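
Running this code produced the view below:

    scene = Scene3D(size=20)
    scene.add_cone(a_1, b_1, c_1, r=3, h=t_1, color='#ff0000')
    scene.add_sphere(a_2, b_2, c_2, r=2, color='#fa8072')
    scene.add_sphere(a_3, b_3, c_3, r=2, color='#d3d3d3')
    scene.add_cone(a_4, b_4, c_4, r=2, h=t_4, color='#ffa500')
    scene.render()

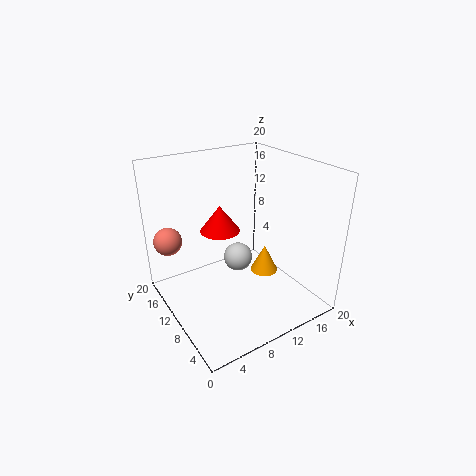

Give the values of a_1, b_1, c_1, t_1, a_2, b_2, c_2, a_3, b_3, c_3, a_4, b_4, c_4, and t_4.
a_1 = 10
b_1 = 15
c_1 = 9
t_1 = 4
a_2 = 2
b_2 = 16
c_2 = 9
a_3 = 10
b_3 = 10
c_3 = 7
a_4 = 14
b_4 = 9
c_4 = 4
t_4 = 4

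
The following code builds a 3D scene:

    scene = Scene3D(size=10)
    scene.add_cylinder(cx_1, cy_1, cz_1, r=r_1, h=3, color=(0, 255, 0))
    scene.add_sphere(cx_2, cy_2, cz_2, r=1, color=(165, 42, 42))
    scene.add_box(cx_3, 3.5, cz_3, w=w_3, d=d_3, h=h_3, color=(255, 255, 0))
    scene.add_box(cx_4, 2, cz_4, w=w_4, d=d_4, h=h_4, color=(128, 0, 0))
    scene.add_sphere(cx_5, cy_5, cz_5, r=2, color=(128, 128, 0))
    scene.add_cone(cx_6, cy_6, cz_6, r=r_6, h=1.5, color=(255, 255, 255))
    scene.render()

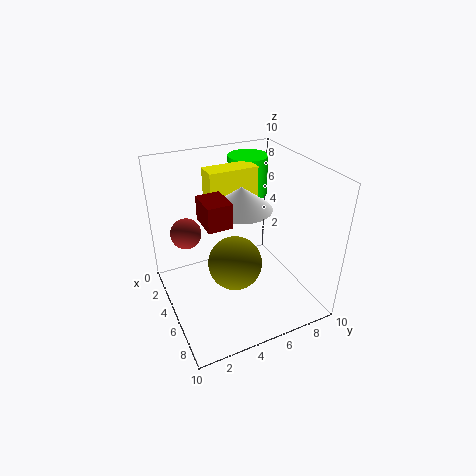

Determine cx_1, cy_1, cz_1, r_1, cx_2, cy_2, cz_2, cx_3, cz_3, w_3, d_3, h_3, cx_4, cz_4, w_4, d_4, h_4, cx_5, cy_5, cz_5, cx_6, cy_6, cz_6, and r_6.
cx_1 = 1.5; cy_1 = 7.5; cz_1 = 6.5; r_1 = 1.5; cx_2 = 4.5; cy_2 = 1.5; cz_2 = 6; cx_3 = 2.5; cz_3 = 6; w_3 = 1.5; d_3 = 3.5; h_3 = 3.5; cx_4 = 5.5; cz_4 = 7.5; w_4 = 2; d_4 = 1.5; h_4 = 1.5; cx_5 = 4.5; cy_5 = 5; cz_5 = 2.5; cx_6 = 5.5; cy_6 = 5; cz_6 = 7.5; r_6 = 2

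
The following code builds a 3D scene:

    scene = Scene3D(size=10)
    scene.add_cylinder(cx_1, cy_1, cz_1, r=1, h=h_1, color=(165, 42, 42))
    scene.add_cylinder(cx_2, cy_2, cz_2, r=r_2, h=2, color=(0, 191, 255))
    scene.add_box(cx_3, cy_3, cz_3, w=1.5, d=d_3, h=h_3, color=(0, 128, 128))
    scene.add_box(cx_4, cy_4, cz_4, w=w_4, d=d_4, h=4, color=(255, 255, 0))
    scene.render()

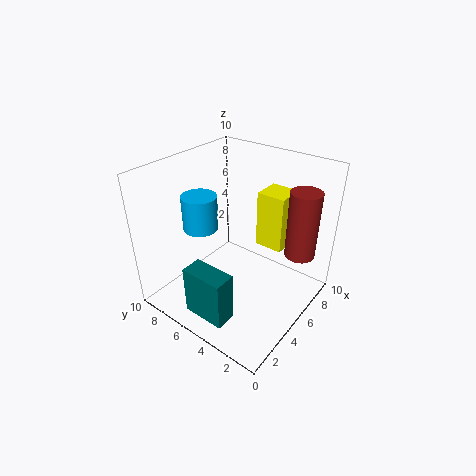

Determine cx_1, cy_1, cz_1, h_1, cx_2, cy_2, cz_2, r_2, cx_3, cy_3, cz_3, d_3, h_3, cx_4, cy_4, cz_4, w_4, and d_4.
cx_1 = 6.5, cy_1 = 1, cz_1 = 4.5, h_1 = 4.5, cx_2 = 1.5, cy_2 = 5, cz_2 = 7.5, r_2 = 1, cx_3 = 1, cy_3 = 3.5, cz_3 = 0.5, d_3 = 3, h_3 = 3.5, cx_4 = 6.5, cy_4 = 2.5, cz_4 = 4, w_4 = 2, d_4 = 2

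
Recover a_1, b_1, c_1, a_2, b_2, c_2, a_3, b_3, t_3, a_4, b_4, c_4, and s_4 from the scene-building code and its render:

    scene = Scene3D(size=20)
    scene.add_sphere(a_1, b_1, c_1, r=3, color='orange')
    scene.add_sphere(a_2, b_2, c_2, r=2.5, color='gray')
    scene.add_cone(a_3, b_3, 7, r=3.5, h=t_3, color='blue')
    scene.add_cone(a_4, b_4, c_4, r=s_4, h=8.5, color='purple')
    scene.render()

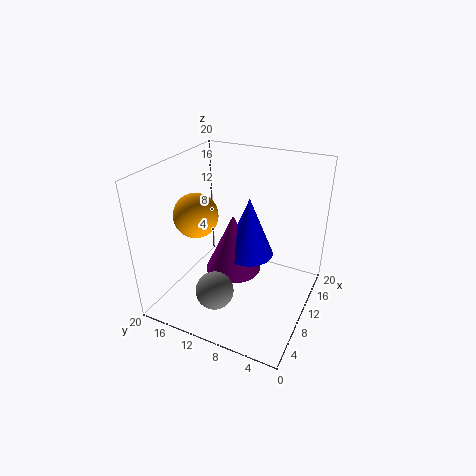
a_1 = 7.5; b_1 = 15; c_1 = 13.5; a_2 = 4; b_2 = 10.5; c_2 = 5; a_3 = 11.5; b_3 = 9; t_3 = 8.5; a_4 = 10.5; b_4 = 11; c_4 = 4.5; s_4 = 4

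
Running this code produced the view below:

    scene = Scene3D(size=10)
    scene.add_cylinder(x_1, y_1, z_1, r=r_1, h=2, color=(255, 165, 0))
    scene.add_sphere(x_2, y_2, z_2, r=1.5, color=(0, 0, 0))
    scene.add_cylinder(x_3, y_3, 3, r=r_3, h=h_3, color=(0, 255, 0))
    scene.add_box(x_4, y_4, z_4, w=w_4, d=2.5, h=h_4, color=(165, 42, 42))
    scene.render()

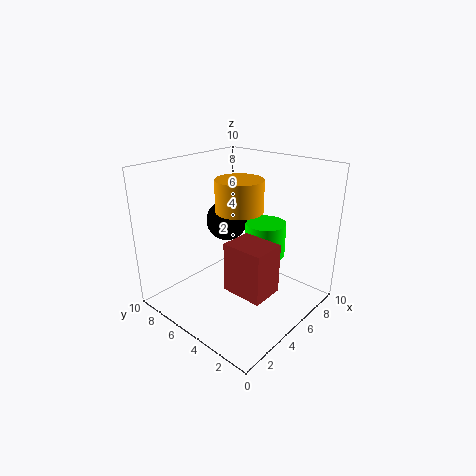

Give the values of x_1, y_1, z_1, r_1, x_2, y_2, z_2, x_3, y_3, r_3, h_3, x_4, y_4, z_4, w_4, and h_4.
x_1 = 4, y_1 = 4, z_1 = 7.5, r_1 = 1.5, x_2 = 6, y_2 = 7, z_2 = 5.5, x_3 = 7.5, y_3 = 4.5, r_3 = 1.5, h_3 = 2.5, x_4 = 1.5, y_4 = 0.5, z_4 = 3.5, w_4 = 2, h_4 = 3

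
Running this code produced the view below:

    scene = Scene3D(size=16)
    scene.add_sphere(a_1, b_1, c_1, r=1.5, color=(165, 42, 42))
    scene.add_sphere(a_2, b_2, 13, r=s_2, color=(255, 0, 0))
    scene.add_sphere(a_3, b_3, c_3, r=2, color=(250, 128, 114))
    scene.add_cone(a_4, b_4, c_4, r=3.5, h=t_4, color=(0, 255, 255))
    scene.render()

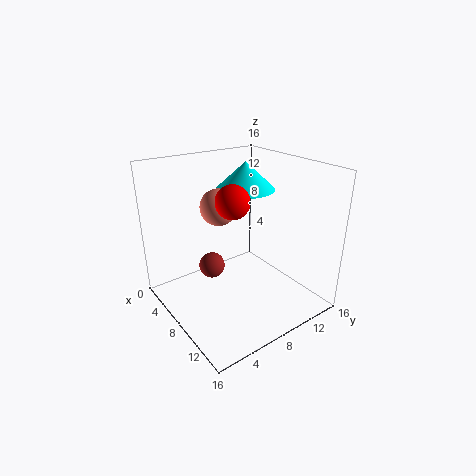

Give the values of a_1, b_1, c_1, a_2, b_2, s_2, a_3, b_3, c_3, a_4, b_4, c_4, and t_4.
a_1 = 5.5, b_1 = 6, c_1 = 4, a_2 = 9.5, b_2 = 6.25, s_2 = 1.75, a_3 = 6.5, b_3 = 6.5, c_3 = 11.5, a_4 = 5, b_4 = 11.25, c_4 = 12.25, t_4 = 3.25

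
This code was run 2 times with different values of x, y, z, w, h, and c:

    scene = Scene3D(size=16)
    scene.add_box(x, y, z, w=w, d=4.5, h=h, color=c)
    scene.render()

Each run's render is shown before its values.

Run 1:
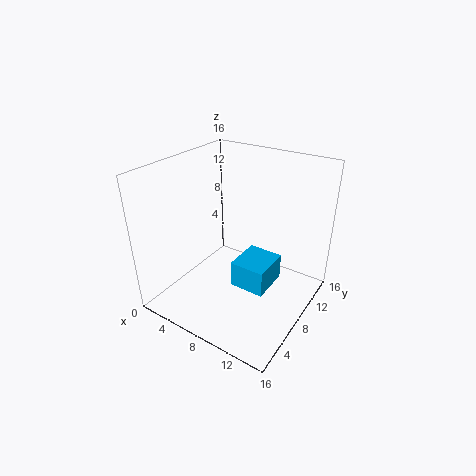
x = 8
y = 6.5
z = 2.5
w = 4
h = 3
c = 'deepskyblue'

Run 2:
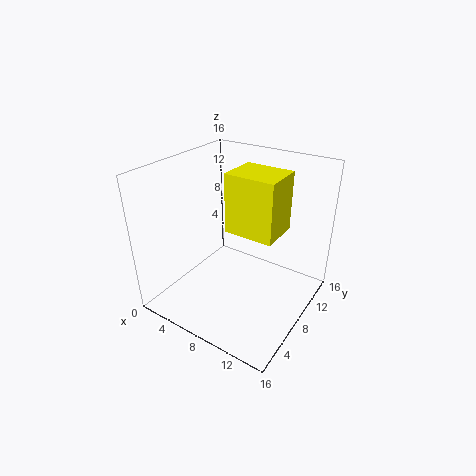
x = 7
y = 7
z = 9
w = 5.5
h = 6.5
c = 'yellow'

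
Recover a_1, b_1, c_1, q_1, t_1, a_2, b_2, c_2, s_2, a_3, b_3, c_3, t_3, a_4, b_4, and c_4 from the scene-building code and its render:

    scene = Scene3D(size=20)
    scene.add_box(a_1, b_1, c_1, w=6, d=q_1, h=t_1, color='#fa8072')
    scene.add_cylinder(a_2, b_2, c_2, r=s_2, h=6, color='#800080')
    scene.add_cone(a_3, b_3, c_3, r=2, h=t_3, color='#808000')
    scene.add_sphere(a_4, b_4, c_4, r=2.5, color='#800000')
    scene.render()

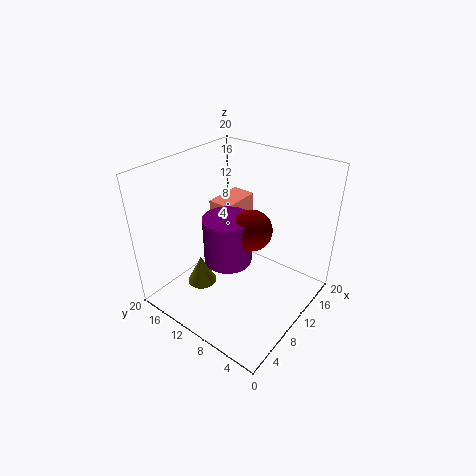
a_1 = 11; b_1 = 12.5; c_1 = 8.5; q_1 = 3.5; t_1 = 5; a_2 = 6; b_2 = 8.5; c_2 = 9.5; s_2 = 3; a_3 = 5.5; b_3 = 13; c_3 = 4; t_3 = 4; a_4 = 7.5; b_4 = 6; c_4 = 14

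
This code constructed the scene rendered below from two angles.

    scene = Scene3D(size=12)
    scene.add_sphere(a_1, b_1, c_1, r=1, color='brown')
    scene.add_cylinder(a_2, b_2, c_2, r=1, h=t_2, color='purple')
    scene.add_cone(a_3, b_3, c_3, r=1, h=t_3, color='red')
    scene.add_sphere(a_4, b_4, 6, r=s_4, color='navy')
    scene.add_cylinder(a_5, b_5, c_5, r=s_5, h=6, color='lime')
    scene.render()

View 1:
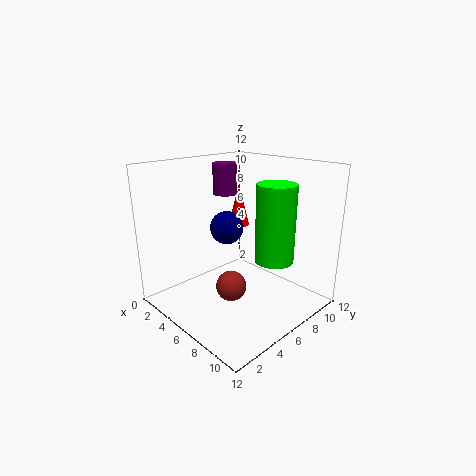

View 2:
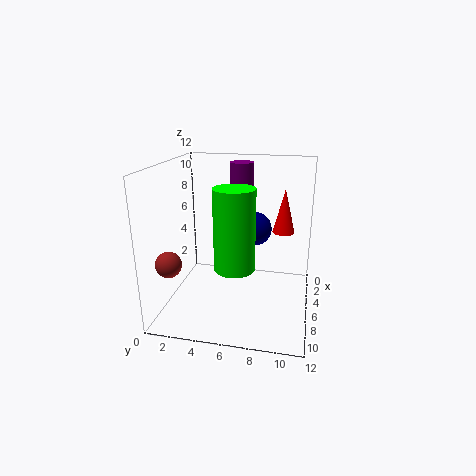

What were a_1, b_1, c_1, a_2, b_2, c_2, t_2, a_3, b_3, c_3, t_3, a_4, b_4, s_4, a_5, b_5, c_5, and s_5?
a_1 = 10, b_1 = 1.5, c_1 = 5, a_2 = 4.5, b_2 = 6, c_2 = 9.5, t_2 = 2.5, a_3 = 2.5, b_3 = 9.5, c_3 = 5.5, t_3 = 4, a_4 = 3.5, b_4 = 7, s_4 = 1.5, a_5 = 9.5, b_5 = 6.5, c_5 = 5, s_5 = 1.5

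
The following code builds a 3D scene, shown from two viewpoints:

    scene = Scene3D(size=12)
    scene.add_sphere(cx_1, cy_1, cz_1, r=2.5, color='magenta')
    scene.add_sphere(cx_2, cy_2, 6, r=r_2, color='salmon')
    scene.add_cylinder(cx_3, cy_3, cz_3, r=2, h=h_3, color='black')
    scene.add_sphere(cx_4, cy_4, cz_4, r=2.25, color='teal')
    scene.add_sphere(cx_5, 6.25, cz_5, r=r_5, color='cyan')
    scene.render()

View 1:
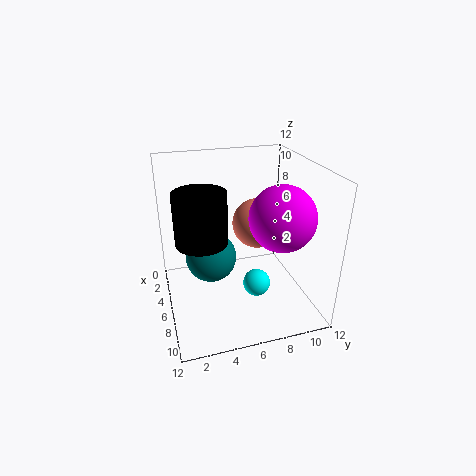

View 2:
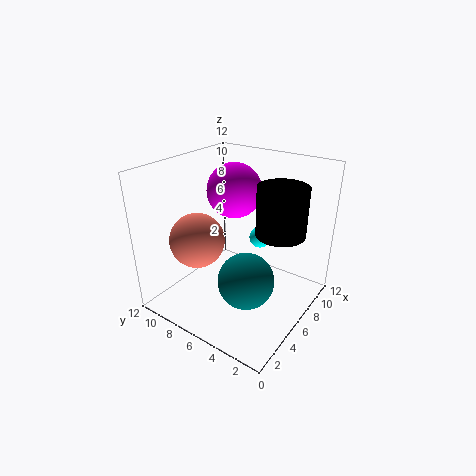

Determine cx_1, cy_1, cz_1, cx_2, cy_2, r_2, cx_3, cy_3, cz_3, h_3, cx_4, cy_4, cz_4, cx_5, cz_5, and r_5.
cx_1 = 9; cy_1 = 8.5; cz_1 = 8.75; cx_2 = 3.75; cy_2 = 8.5; r_2 = 2.25; cx_3 = 7.25; cy_3 = 2.75; cz_3 = 6.75; h_3 = 4; cx_4 = 4.25; cy_4 = 4; cz_4 = 3.5; cx_5 = 10; cz_5 = 4.25; r_5 = 1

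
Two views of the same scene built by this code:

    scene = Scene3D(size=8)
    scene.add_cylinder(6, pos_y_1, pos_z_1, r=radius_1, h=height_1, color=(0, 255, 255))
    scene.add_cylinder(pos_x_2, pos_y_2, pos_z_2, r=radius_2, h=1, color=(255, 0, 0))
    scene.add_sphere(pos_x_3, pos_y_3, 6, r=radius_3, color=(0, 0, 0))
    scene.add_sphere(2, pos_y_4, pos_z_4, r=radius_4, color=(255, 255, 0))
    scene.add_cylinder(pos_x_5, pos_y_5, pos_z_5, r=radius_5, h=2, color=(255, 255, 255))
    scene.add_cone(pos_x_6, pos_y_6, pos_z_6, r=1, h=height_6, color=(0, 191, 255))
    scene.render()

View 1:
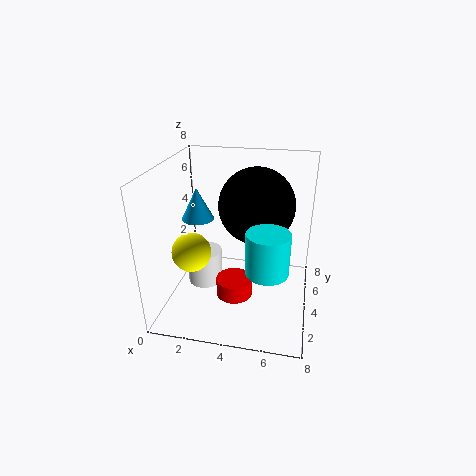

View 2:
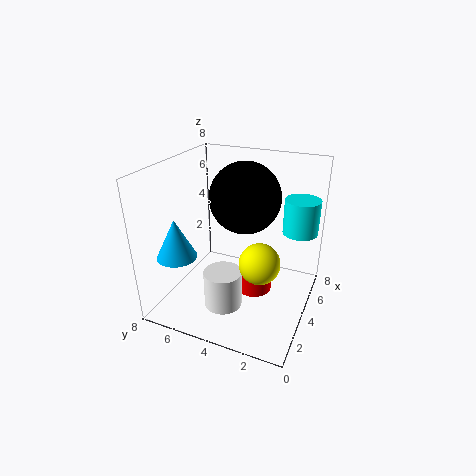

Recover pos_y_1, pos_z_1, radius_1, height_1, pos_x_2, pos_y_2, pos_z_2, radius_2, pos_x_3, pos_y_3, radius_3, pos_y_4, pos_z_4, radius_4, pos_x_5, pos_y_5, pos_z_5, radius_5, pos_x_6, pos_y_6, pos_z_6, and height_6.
pos_y_1 = 1, pos_z_1 = 4, radius_1 = 1, height_1 = 2, pos_x_2 = 4, pos_y_2 = 3, pos_z_2 = 1, radius_2 = 1, pos_x_3 = 5, pos_y_3 = 4, radius_3 = 2, pos_y_4 = 2, pos_z_4 = 4, radius_4 = 1, pos_x_5 = 2, pos_y_5 = 4, pos_z_5 = 1, radius_5 = 1, pos_x_6 = 1, pos_y_6 = 6, pos_z_6 = 4, height_6 = 2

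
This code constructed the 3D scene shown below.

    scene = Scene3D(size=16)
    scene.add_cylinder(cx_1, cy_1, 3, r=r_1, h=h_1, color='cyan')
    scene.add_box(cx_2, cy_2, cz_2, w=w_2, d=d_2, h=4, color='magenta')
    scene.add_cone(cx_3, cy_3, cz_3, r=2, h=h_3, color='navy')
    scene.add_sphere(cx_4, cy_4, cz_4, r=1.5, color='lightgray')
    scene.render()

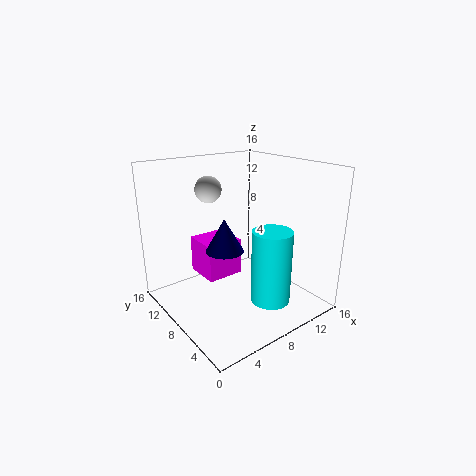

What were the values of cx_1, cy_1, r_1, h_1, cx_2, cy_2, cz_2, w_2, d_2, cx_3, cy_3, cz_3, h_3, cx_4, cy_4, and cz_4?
cx_1 = 8; cy_1 = 2.5; r_1 = 2; h_1 = 7.5; cx_2 = 4; cy_2 = 7.5; cz_2 = 4; w_2 = 4; d_2 = 4; cx_3 = 5.5; cy_3 = 7; cz_3 = 7.5; h_3 = 3.5; cx_4 = 6.5; cy_4 = 11.5; cz_4 = 13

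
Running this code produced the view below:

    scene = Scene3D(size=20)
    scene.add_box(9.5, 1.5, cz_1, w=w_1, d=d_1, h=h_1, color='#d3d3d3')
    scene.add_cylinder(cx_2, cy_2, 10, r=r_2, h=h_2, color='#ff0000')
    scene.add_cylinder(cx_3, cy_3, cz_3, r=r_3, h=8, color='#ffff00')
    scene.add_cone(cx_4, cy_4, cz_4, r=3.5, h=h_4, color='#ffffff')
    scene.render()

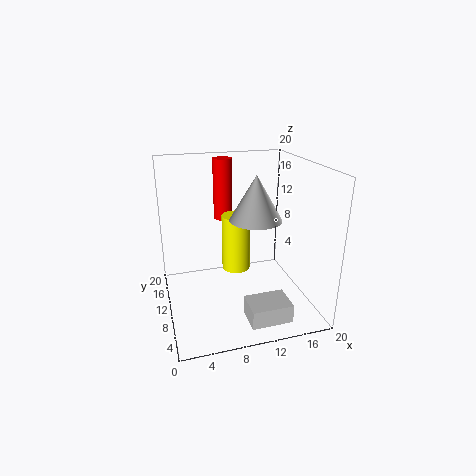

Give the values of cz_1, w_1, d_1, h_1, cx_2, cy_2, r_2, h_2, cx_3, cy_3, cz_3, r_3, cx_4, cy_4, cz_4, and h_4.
cz_1 = 1; w_1 = 5.5; d_1 = 4; h_1 = 2.5; cx_2 = 10; cy_2 = 18.5; r_2 = 1.5; h_2 = 9.5; cx_3 = 10; cy_3 = 11; cz_3 = 5; r_3 = 2; cx_4 = 12; cy_4 = 8.5; cz_4 = 13; h_4 = 6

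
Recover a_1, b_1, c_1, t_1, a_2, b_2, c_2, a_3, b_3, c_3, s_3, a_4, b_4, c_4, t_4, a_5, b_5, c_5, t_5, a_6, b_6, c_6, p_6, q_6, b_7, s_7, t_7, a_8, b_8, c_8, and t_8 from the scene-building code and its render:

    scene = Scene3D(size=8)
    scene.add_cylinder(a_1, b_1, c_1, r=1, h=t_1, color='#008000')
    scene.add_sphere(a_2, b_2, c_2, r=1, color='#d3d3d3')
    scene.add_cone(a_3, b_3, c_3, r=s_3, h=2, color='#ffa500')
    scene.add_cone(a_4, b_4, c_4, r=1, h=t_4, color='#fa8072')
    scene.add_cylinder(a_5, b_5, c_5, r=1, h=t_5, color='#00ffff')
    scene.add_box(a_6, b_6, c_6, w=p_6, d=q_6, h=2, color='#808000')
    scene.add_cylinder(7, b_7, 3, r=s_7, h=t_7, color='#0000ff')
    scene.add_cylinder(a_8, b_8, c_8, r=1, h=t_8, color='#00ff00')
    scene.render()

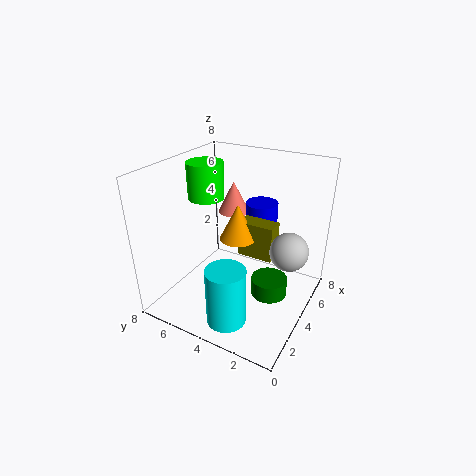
a_1 = 4
b_1 = 2
c_1 = 1
t_1 = 1
a_2 = 4
b_2 = 1
c_2 = 4
a_3 = 4
b_3 = 4
c_3 = 4
s_3 = 1
a_4 = 7
b_4 = 6
c_4 = 4
t_4 = 2
a_5 = 1
b_5 = 3
c_5 = 1
t_5 = 3
a_6 = 4
b_6 = 2
c_6 = 3
p_6 = 1
q_6 = 2
b_7 = 4
s_7 = 1
t_7 = 2
a_8 = 4
b_8 = 6
c_8 = 6
t_8 = 2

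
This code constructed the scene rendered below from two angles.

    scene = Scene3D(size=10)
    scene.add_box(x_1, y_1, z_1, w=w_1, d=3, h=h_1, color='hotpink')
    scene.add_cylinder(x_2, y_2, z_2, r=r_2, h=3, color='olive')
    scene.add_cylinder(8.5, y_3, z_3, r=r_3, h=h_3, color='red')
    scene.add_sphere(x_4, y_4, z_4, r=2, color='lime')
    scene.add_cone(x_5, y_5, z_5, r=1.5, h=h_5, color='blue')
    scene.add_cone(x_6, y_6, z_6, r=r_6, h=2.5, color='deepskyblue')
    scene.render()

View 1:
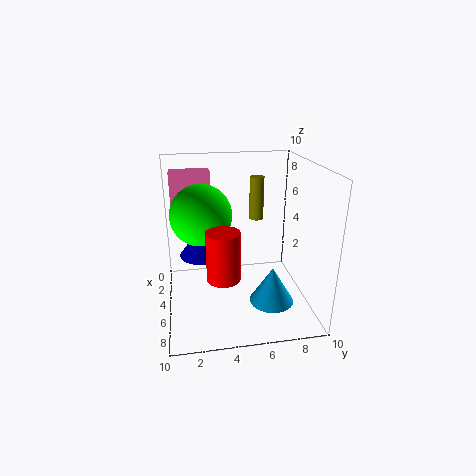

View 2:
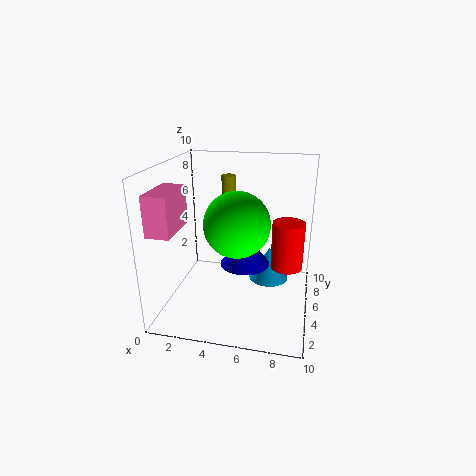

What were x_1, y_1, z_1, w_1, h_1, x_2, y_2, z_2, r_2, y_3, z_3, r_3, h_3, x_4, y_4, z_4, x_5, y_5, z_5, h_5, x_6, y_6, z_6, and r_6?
x_1 = 0.5; y_1 = 0.5; z_1 = 6.5; w_1 = 1.5; h_1 = 2.5; x_2 = 4; y_2 = 6.5; z_2 = 6; r_2 = 0.5; y_3 = 3.5; z_3 = 4; r_3 = 1; h_3 = 3; x_4 = 5.5; y_4 = 2.5; z_4 = 7; x_5 = 6; y_5 = 2.5; z_5 = 4.5; h_5 = 2; x_6 = 7; y_6 = 7; z_6 = 1; r_6 = 1.5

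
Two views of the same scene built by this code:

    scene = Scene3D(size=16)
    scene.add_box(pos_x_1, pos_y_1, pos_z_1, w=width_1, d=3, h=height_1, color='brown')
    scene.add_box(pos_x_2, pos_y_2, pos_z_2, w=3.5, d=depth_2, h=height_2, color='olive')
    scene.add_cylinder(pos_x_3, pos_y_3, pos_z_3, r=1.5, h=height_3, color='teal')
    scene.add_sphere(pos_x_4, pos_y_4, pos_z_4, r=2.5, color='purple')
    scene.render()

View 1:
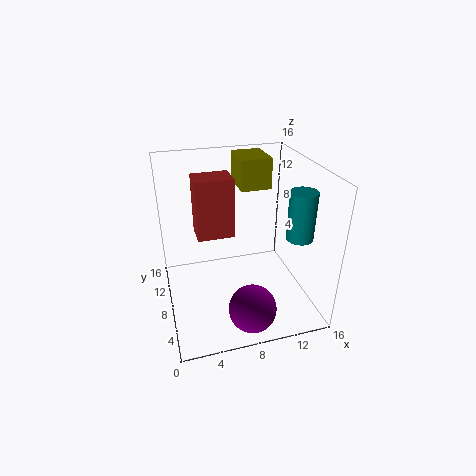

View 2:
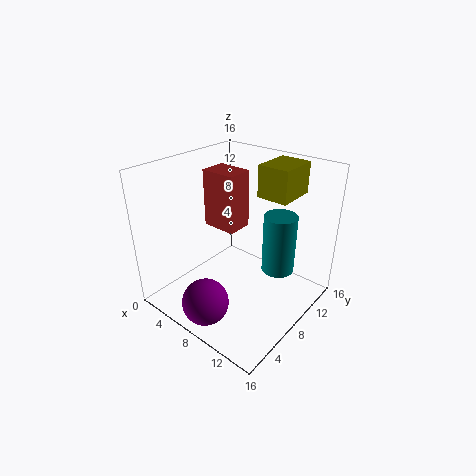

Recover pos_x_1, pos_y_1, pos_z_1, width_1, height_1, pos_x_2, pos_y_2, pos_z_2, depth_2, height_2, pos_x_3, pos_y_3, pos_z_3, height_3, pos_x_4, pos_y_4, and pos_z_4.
pos_x_1 = 3.5, pos_y_1 = 7.5, pos_z_1 = 8.5, width_1 = 4, height_1 = 6.5, pos_x_2 = 9, pos_y_2 = 10, pos_z_2 = 12.5, depth_2 = 4.5, height_2 = 3.5, pos_x_3 = 14.5, pos_y_3 = 6, pos_z_3 = 8, height_3 = 5.5, pos_x_4 = 8, pos_y_4 = 2.5, pos_z_4 = 2.5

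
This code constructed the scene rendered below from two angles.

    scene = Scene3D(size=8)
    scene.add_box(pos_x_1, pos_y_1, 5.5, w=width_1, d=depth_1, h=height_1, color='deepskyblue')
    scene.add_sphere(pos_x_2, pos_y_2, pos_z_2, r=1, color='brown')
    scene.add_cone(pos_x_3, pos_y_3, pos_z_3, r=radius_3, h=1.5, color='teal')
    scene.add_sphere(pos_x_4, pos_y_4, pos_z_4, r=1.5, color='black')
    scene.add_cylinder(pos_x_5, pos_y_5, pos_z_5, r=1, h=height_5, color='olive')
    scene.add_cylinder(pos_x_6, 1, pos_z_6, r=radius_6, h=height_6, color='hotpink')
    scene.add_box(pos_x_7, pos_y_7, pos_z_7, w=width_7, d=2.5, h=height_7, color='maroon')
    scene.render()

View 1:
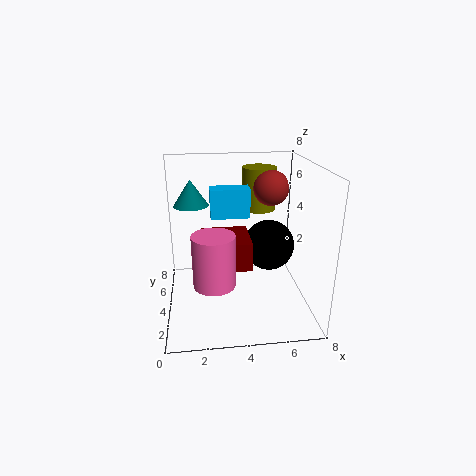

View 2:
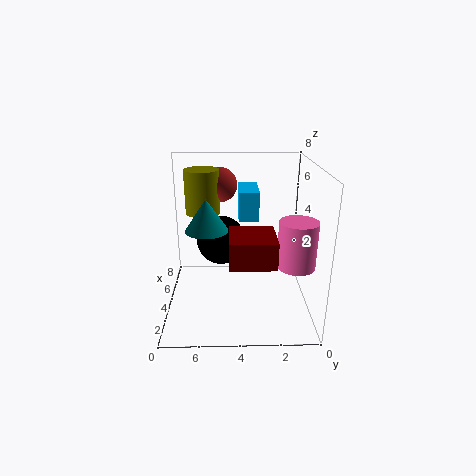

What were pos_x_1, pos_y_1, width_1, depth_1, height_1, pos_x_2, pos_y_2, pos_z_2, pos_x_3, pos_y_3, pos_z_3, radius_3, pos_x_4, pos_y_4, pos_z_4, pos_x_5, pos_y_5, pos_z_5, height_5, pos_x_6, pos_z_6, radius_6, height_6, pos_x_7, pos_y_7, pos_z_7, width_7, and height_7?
pos_x_1 = 2.5; pos_y_1 = 3; width_1 = 2; depth_1 = 1; height_1 = 1.5; pos_x_2 = 6; pos_y_2 = 5; pos_z_2 = 6.5; pos_x_3 = 1.5; pos_y_3 = 5.5; pos_z_3 = 5.5; radius_3 = 1; pos_x_4 = 6; pos_y_4 = 5; pos_z_4 = 3; pos_x_5 = 5.5; pos_y_5 = 6; pos_z_5 = 5; height_5 = 2.5; pos_x_6 = 2.5; pos_z_6 = 3; radius_6 = 1; height_6 = 2.5; pos_x_7 = 2; pos_y_7 = 2; pos_z_7 = 3; width_7 = 2.5; height_7 = 1.5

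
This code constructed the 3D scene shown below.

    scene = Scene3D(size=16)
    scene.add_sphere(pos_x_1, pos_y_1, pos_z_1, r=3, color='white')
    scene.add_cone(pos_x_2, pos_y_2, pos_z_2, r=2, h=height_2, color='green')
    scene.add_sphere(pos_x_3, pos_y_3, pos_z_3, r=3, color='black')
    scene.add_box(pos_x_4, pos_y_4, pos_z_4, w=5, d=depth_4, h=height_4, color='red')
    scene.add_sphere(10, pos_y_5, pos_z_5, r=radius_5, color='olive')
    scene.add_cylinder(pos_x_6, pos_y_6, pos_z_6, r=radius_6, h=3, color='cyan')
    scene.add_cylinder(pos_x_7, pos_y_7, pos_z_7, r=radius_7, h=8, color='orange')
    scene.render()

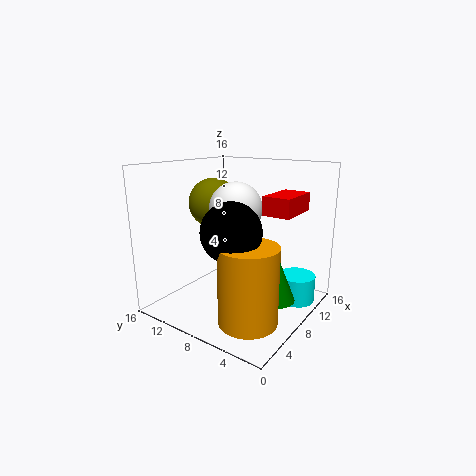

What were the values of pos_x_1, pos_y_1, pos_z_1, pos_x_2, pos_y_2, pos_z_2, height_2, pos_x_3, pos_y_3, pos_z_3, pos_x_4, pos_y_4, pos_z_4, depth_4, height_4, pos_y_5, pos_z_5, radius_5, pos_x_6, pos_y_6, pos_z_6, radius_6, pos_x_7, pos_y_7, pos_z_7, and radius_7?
pos_x_1 = 9, pos_y_1 = 9, pos_z_1 = 11, pos_x_2 = 8, pos_y_2 = 3, pos_z_2 = 2, height_2 = 5, pos_x_3 = 4, pos_y_3 = 6, pos_z_3 = 10, pos_x_4 = 8, pos_y_4 = 2, pos_z_4 = 11, depth_4 = 3, height_4 = 2, pos_y_5 = 13, pos_z_5 = 11, radius_5 = 3, pos_x_6 = 11, pos_y_6 = 2, pos_z_6 = 1, radius_6 = 2, pos_x_7 = 4, pos_y_7 = 4, pos_z_7 = 1, radius_7 = 3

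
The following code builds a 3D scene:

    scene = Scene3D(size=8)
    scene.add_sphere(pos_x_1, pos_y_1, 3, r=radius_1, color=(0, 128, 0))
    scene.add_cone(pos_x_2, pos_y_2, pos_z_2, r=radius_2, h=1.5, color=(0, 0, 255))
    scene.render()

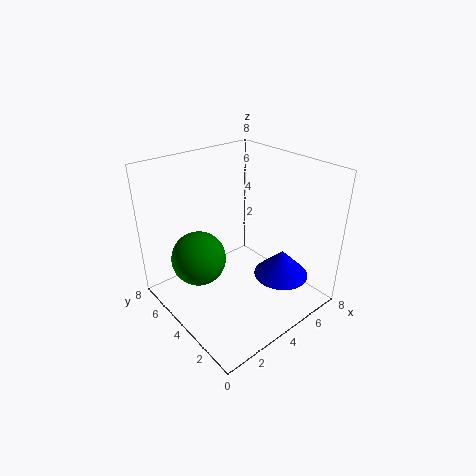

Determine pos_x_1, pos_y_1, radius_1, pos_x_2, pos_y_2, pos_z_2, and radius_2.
pos_x_1 = 2
pos_y_1 = 5
radius_1 = 1.5
pos_x_2 = 5.5
pos_y_2 = 2
pos_z_2 = 2
radius_2 = 1.5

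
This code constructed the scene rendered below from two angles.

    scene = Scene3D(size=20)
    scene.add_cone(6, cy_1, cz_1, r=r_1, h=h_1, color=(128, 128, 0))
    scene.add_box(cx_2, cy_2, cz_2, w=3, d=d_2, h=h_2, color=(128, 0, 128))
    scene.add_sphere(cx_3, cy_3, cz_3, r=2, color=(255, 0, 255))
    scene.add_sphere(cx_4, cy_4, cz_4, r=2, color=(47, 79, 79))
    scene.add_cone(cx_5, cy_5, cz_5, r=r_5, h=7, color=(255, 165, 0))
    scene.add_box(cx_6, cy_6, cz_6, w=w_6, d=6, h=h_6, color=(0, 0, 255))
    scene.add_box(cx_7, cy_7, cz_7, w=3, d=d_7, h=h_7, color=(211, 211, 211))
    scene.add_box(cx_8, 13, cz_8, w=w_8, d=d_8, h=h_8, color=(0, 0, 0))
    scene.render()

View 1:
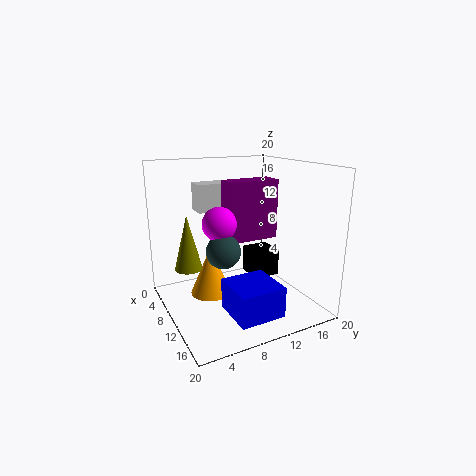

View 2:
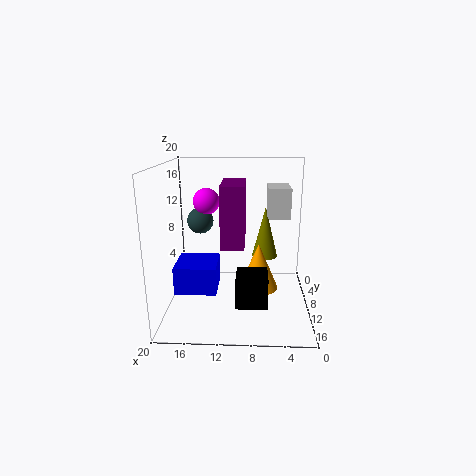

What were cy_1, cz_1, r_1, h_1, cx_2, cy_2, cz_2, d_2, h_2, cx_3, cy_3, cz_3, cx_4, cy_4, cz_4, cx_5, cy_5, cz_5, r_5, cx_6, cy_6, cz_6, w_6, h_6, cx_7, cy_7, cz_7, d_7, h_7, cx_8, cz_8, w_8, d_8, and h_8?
cy_1 = 4, cz_1 = 5, r_1 = 2, h_1 = 8, cx_2 = 9, cy_2 = 8, cz_2 = 10, d_2 = 7, h_2 = 8, cx_3 = 15, cy_3 = 5, cz_3 = 14, cx_4 = 16, cy_4 = 5, cz_4 = 11, cx_5 = 7, cy_5 = 7, cz_5 = 1, r_5 = 3, cx_6 = 13, cy_6 = 6, cz_6 = 2, w_6 = 6, h_6 = 4, cx_7 = 3, cy_7 = 6, cz_7 = 13, d_7 = 5, h_7 = 4, cx_8 = 6, cz_8 = 3, w_8 = 4, d_8 = 4, h_8 = 4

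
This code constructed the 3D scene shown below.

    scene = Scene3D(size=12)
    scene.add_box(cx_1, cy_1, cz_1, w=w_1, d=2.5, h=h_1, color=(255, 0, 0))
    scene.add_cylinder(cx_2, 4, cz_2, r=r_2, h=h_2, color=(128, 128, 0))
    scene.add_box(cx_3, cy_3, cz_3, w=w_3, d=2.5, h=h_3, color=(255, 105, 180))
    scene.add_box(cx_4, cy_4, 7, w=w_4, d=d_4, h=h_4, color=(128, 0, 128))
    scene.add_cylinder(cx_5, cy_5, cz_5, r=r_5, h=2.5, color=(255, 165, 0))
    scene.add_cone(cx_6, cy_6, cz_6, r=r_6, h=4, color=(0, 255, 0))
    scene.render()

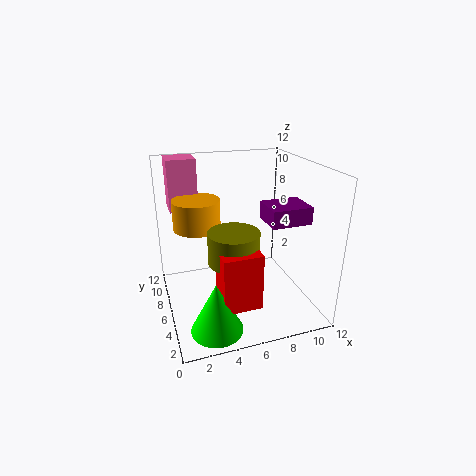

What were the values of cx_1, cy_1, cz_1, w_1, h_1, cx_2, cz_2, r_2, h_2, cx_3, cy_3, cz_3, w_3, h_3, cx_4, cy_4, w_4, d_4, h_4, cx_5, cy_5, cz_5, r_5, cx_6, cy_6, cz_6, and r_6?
cx_1 = 3.5, cy_1 = 1.5, cz_1 = 2, w_1 = 3, h_1 = 4.5, cx_2 = 5, cz_2 = 5, r_2 = 2, h_2 = 2.5, cx_3 = 1, cy_3 = 9.5, cz_3 = 7.5, w_3 = 2.5, h_3 = 4.5, cx_4 = 8.5, cy_4 = 4.5, w_4 = 3.5, d_4 = 3, h_4 = 1.5, cx_5 = 3, cy_5 = 8, cz_5 = 6.5, r_5 = 2, cx_6 = 3, cy_6 = 2, cz_6 = 0.5, r_6 = 2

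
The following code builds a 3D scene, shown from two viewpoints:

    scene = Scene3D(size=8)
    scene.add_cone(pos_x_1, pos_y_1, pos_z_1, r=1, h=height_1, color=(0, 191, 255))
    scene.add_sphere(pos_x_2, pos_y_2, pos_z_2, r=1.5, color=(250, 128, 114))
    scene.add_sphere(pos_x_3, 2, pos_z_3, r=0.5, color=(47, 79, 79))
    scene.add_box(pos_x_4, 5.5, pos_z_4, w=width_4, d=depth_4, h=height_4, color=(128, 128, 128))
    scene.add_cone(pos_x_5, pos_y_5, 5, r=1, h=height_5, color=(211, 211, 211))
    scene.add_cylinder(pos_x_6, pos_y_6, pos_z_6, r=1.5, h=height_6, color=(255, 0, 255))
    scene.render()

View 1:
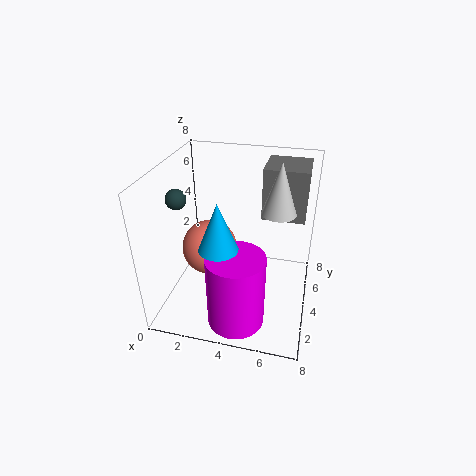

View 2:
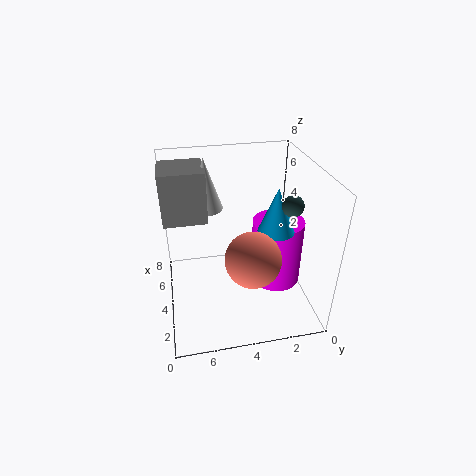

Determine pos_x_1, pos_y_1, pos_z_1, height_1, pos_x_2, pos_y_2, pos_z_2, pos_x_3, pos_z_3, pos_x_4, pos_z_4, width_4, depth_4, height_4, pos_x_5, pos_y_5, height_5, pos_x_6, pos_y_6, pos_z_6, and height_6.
pos_x_1 = 3.5, pos_y_1 = 2, pos_z_1 = 4.5, height_1 = 2.5, pos_x_2 = 2.5, pos_y_2 = 3.5, pos_z_2 = 3.5, pos_x_3 = 1.5, pos_z_3 = 7, pos_x_4 = 5, pos_z_4 = 4.5, width_4 = 2.5, depth_4 = 2.5, height_4 = 3, pos_x_5 = 6, pos_y_5 = 5.5, height_5 = 3, pos_x_6 = 4.5, pos_y_6 = 1.5, pos_z_6 = 0.5, height_6 = 4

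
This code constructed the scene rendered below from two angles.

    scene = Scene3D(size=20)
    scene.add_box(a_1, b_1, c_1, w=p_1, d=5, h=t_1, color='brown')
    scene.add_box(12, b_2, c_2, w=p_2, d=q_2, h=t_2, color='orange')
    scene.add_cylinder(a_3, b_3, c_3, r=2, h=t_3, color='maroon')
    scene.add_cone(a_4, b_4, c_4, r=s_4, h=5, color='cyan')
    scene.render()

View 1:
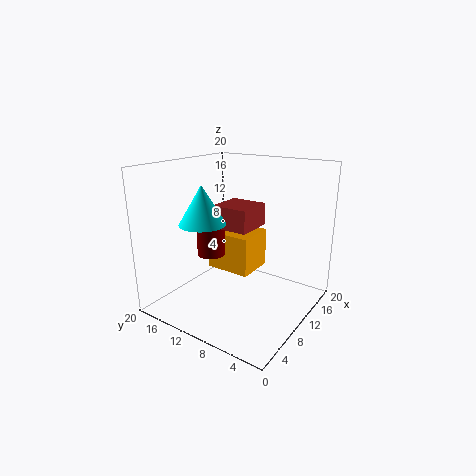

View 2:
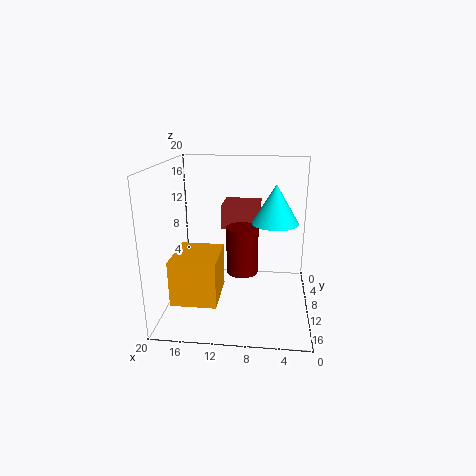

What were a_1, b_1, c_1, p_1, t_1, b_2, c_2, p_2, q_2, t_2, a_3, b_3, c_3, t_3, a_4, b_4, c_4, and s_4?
a_1 = 7, b_1 = 7, c_1 = 12, p_1 = 5, t_1 = 3, b_2 = 10, c_2 = 3, p_2 = 6, q_2 = 7, t_2 = 6, a_3 = 9, b_3 = 14, c_3 = 7, t_3 = 6, a_4 = 5, b_4 = 12, c_4 = 13, s_4 = 3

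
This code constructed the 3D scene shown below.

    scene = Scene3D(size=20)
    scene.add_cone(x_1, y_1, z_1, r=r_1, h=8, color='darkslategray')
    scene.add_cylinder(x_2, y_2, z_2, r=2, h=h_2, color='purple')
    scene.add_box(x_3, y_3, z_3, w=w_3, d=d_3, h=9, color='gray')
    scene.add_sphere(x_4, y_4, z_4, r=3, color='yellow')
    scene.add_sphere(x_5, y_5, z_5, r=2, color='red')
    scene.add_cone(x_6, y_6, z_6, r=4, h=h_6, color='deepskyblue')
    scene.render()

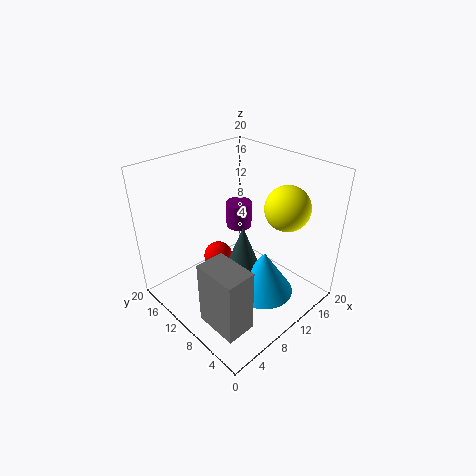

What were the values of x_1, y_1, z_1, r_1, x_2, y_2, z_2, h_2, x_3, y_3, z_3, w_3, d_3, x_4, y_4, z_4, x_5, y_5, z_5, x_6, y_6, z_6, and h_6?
x_1 = 9, y_1 = 8, z_1 = 5, r_1 = 3, x_2 = 15, y_2 = 15, z_2 = 8, h_2 = 4, x_3 = 2, y_3 = 3, z_3 = 1, w_3 = 4, d_3 = 6, x_4 = 14, y_4 = 5, z_4 = 15, x_5 = 8, y_5 = 12, z_5 = 7, x_6 = 10, y_6 = 5, z_6 = 4, h_6 = 6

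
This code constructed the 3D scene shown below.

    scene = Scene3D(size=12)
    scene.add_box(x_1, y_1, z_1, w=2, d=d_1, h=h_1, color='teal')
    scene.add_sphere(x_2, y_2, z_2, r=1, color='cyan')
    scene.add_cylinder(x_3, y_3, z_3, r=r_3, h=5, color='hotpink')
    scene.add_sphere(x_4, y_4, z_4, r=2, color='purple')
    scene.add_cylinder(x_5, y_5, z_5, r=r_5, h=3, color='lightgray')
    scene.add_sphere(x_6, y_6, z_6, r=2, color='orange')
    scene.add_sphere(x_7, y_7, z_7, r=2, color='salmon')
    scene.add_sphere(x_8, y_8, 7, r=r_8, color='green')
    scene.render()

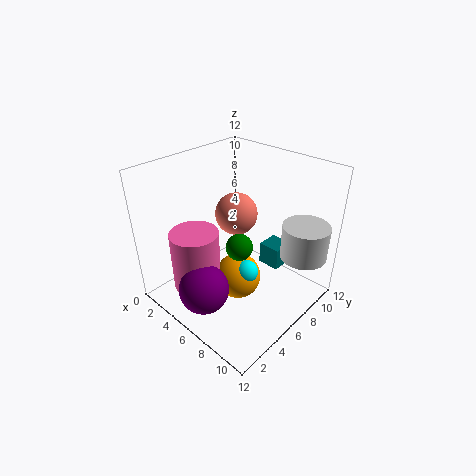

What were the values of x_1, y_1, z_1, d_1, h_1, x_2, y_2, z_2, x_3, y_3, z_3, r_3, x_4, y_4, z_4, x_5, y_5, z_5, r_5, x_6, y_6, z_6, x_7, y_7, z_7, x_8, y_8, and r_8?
x_1 = 6
y_1 = 9
z_1 = 2
d_1 = 2
h_1 = 2
x_2 = 7
y_2 = 6
z_2 = 3
x_3 = 4
y_3 = 3
z_3 = 2
r_3 = 2
x_4 = 6
y_4 = 2
z_4 = 3
x_5 = 10
y_5 = 10
z_5 = 4
r_5 = 2
x_6 = 6
y_6 = 6
z_6 = 2
x_7 = 3
y_7 = 9
z_7 = 6
x_8 = 8
y_8 = 4
r_8 = 1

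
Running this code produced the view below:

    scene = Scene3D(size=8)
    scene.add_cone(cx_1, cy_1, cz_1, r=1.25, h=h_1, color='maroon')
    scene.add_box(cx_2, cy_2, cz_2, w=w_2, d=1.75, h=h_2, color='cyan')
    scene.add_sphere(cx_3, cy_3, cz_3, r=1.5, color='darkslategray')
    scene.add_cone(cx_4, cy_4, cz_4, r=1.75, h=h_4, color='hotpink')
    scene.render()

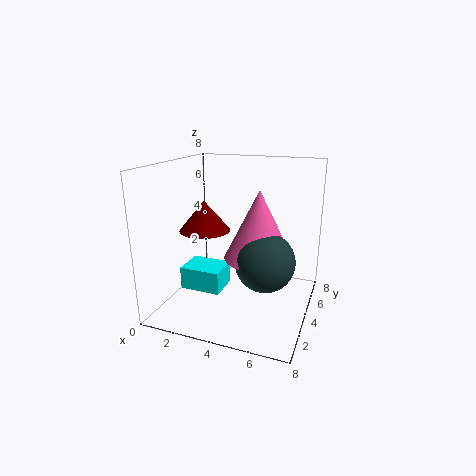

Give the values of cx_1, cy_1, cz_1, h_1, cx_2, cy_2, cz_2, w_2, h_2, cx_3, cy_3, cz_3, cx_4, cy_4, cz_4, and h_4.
cx_1 = 3
cy_1 = 2
cz_1 = 5
h_1 = 1.5
cx_2 = 1.25
cy_2 = 2.25
cz_2 = 1.25
w_2 = 2.25
h_2 = 1.25
cx_3 = 6
cy_3 = 2.5
cz_3 = 3.5
cx_4 = 5.5
cy_4 = 3
cz_4 = 3.5
h_4 = 3.5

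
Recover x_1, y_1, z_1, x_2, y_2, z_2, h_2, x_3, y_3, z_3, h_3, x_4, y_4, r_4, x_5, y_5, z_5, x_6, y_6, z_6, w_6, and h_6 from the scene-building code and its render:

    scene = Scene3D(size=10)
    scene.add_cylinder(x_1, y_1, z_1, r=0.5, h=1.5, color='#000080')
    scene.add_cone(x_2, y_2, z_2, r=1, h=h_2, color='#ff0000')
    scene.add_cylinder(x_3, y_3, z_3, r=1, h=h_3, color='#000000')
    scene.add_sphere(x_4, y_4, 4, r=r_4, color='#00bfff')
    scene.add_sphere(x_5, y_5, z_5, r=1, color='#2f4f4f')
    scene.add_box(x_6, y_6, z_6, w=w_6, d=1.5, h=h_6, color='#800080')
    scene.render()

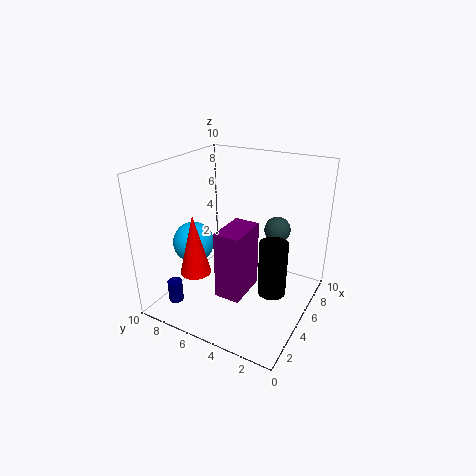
x_1 = 1.5
y_1 = 8
z_1 = 1
x_2 = 2
y_2 = 6.5
z_2 = 3.5
h_2 = 4
x_3 = 5.5
y_3 = 2.5
z_3 = 1
h_3 = 4
x_4 = 4.5
y_4 = 8.5
r_4 = 1.5
x_5 = 8.5
y_5 = 3.5
z_5 = 4.5
x_6 = 0.5
y_6 = 2.5
z_6 = 3.5
w_6 = 2.5
h_6 = 4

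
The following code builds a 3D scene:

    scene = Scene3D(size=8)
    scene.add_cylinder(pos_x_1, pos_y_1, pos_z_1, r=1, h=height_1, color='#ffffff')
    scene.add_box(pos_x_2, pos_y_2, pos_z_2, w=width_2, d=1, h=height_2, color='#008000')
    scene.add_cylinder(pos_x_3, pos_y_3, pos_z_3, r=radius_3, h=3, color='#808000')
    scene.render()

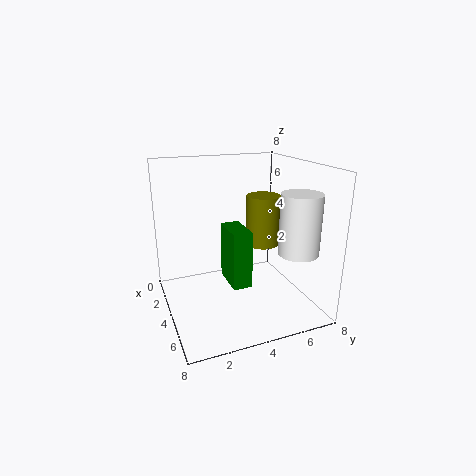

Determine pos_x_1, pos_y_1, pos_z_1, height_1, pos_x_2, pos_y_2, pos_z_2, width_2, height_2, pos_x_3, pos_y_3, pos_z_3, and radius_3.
pos_x_1 = 7, pos_y_1 = 6, pos_z_1 = 4, height_1 = 3, pos_x_2 = 4, pos_y_2 = 3, pos_z_2 = 2, width_2 = 2, height_2 = 3, pos_x_3 = 3, pos_y_3 = 6, pos_z_3 = 3, radius_3 = 1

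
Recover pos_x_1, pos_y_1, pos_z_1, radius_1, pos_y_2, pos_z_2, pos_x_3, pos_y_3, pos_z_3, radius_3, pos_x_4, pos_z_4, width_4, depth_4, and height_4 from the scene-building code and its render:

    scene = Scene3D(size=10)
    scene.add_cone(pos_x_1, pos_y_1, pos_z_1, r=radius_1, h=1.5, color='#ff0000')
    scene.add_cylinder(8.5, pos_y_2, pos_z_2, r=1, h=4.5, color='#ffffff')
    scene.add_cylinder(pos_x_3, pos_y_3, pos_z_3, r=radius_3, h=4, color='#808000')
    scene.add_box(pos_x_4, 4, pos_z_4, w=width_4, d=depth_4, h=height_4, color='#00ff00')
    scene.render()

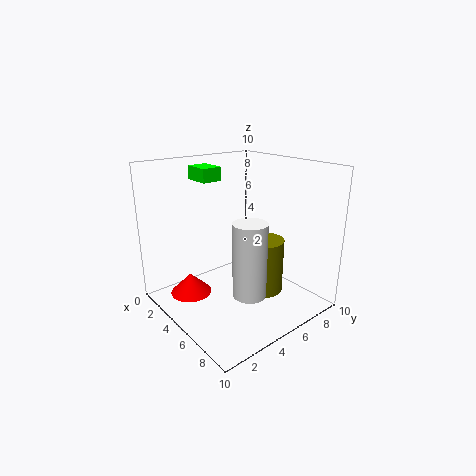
pos_x_1 = 2.5; pos_y_1 = 2.5; pos_z_1 = 0.5; radius_1 = 1.5; pos_y_2 = 3; pos_z_2 = 3; pos_x_3 = 5.5; pos_y_3 = 7; pos_z_3 = 0.5; radius_3 = 1.5; pos_x_4 = 0.5; pos_z_4 = 8.5; width_4 = 2; depth_4 = 1.5; height_4 = 1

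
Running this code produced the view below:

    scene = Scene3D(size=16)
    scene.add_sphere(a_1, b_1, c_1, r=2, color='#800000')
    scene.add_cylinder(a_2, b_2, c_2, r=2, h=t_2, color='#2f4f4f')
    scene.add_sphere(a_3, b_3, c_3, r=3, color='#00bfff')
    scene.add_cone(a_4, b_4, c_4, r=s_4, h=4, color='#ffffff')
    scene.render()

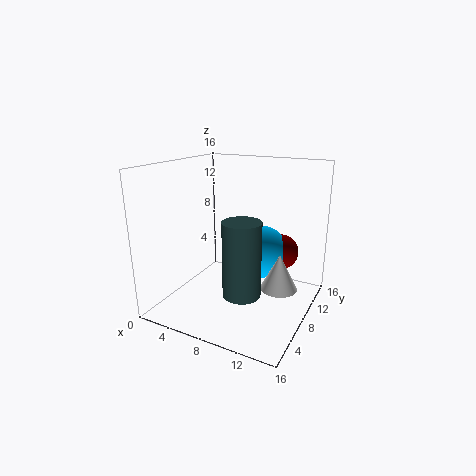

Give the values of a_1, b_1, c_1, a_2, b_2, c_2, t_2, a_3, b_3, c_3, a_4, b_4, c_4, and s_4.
a_1 = 12, b_1 = 11, c_1 = 6, a_2 = 10, b_2 = 5, c_2 = 3, t_2 = 8, a_3 = 10, b_3 = 10, c_3 = 6, a_4 = 13, b_4 = 8, c_4 = 3, s_4 = 2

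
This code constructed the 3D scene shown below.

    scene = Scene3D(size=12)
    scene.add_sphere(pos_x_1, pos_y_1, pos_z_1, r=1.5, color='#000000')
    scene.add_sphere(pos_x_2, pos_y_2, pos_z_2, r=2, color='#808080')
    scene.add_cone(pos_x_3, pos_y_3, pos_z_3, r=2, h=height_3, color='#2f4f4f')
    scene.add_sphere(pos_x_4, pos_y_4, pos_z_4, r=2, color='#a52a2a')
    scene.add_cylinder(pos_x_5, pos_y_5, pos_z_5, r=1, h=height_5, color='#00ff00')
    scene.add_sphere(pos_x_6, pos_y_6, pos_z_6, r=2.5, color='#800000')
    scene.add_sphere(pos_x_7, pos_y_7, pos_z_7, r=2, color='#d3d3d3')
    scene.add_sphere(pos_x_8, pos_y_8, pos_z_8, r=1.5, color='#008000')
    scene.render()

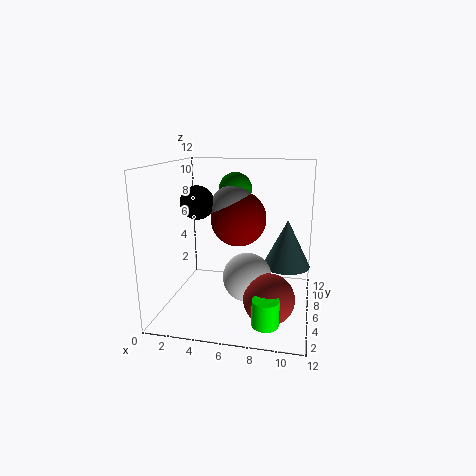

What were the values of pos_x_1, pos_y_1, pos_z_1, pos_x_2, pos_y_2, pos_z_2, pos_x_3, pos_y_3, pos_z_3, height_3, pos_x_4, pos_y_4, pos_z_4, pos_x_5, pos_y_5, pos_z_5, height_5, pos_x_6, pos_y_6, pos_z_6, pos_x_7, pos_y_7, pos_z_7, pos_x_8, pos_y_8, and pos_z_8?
pos_x_1 = 2
pos_y_1 = 7.5
pos_z_1 = 8.5
pos_x_2 = 5
pos_y_2 = 8.5
pos_z_2 = 8
pos_x_3 = 10
pos_y_3 = 7
pos_z_3 = 3.5
height_3 = 4
pos_x_4 = 9
pos_y_4 = 3.5
pos_z_4 = 2
pos_x_5 = 9
pos_y_5 = 1.5
pos_z_5 = 1
height_5 = 2
pos_x_6 = 5.5
pos_y_6 = 8.5
pos_z_6 = 7
pos_x_7 = 7
pos_y_7 = 5
pos_z_7 = 3
pos_x_8 = 5
pos_y_8 = 9.5
pos_z_8 = 9.5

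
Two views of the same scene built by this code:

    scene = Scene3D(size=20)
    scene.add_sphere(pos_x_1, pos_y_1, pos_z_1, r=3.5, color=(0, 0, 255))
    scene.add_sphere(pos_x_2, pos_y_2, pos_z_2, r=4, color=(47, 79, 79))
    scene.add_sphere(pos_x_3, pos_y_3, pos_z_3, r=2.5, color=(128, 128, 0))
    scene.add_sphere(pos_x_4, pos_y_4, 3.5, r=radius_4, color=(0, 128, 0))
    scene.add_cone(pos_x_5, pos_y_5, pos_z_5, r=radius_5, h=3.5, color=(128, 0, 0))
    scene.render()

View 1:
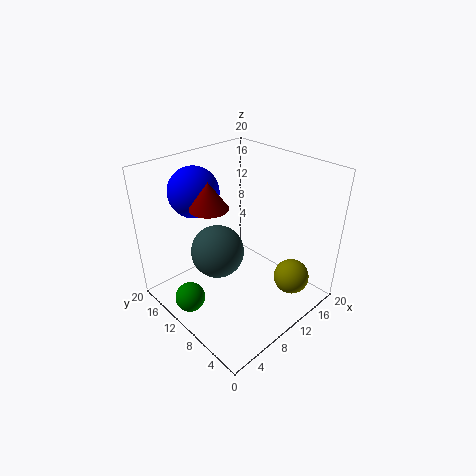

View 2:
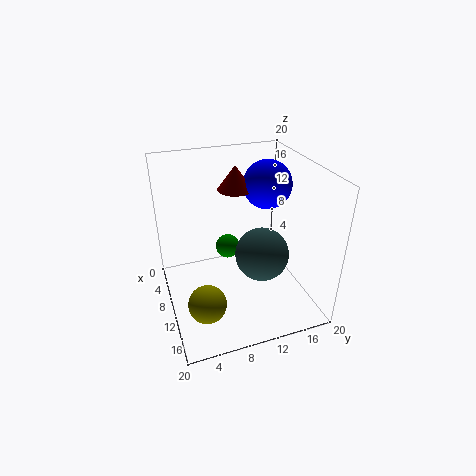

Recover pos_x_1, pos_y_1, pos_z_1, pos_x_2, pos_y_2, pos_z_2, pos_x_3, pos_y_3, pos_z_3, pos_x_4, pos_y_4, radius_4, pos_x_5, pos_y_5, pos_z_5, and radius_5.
pos_x_1 = 7
pos_y_1 = 15.5
pos_z_1 = 16
pos_x_2 = 9.5
pos_y_2 = 14
pos_z_2 = 6
pos_x_3 = 15
pos_y_3 = 4
pos_z_3 = 4
pos_x_4 = 2
pos_y_4 = 11
radius_4 = 2
pos_x_5 = 6
pos_y_5 = 11
pos_z_5 = 15.5
radius_5 = 2.5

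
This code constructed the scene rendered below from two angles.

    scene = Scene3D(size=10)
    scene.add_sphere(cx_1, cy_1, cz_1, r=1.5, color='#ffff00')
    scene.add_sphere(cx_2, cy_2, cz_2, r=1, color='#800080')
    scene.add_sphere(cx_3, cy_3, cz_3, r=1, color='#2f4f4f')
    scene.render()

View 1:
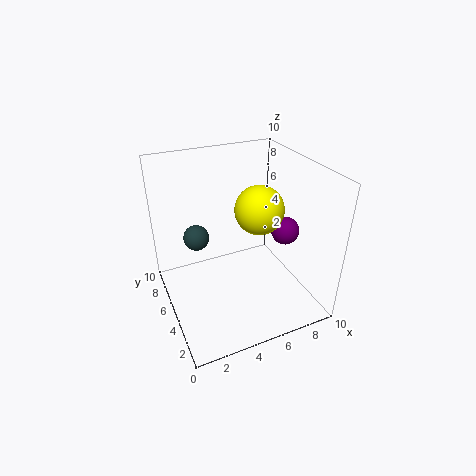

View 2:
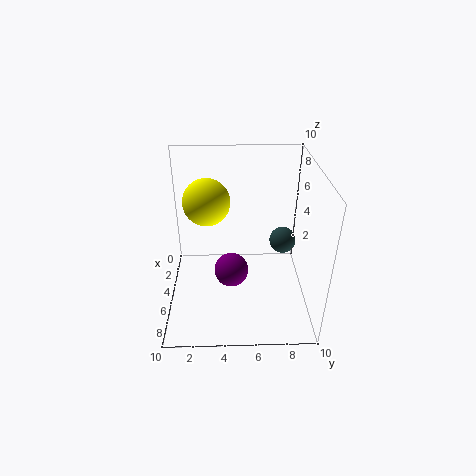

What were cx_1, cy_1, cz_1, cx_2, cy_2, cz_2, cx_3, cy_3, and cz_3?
cx_1 = 5.5, cy_1 = 3, cz_1 = 8, cx_2 = 8.5, cy_2 = 4.5, cz_2 = 5, cx_3 = 3, cy_3 = 8.5, cz_3 = 3.5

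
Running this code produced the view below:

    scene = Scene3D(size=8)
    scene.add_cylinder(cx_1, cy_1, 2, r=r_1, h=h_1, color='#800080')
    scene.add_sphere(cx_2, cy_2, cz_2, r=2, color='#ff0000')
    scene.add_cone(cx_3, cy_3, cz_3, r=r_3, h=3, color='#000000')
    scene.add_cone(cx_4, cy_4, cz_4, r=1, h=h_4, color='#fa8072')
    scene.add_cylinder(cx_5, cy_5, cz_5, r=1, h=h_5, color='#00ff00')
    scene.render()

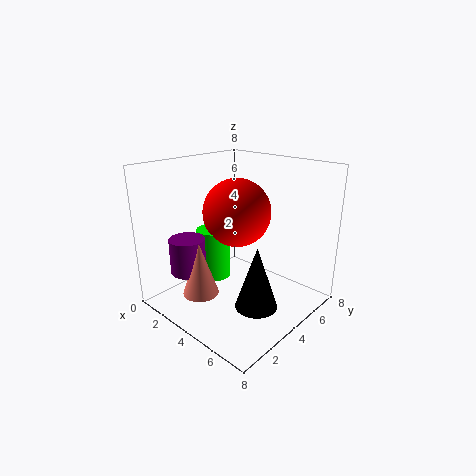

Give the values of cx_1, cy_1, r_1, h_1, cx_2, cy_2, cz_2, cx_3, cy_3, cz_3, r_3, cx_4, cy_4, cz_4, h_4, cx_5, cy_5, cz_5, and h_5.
cx_1 = 2
cy_1 = 2
r_1 = 1
h_1 = 2
cx_2 = 3
cy_2 = 5
cz_2 = 5
cx_3 = 7
cy_3 = 2
cz_3 = 2
r_3 = 1
cx_4 = 3
cy_4 = 2
cz_4 = 1
h_4 = 3
cx_5 = 2
cy_5 = 4
cz_5 = 1
h_5 = 3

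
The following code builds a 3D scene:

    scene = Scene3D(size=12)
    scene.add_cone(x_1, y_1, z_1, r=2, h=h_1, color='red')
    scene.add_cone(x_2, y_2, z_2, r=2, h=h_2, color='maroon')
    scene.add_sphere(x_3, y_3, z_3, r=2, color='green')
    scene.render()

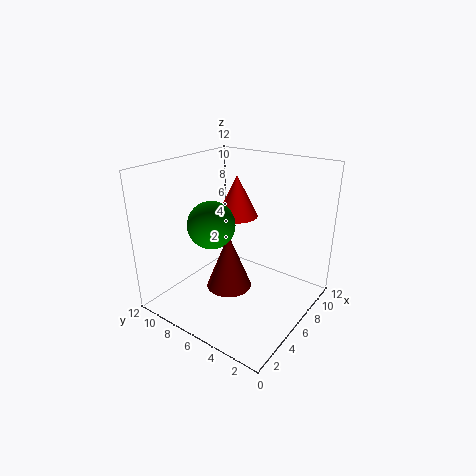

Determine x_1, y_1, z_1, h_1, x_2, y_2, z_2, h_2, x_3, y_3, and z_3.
x_1 = 10
y_1 = 9
z_1 = 6
h_1 = 4
x_2 = 6
y_2 = 7
z_2 = 1
h_2 = 5
x_3 = 5
y_3 = 8
z_3 = 7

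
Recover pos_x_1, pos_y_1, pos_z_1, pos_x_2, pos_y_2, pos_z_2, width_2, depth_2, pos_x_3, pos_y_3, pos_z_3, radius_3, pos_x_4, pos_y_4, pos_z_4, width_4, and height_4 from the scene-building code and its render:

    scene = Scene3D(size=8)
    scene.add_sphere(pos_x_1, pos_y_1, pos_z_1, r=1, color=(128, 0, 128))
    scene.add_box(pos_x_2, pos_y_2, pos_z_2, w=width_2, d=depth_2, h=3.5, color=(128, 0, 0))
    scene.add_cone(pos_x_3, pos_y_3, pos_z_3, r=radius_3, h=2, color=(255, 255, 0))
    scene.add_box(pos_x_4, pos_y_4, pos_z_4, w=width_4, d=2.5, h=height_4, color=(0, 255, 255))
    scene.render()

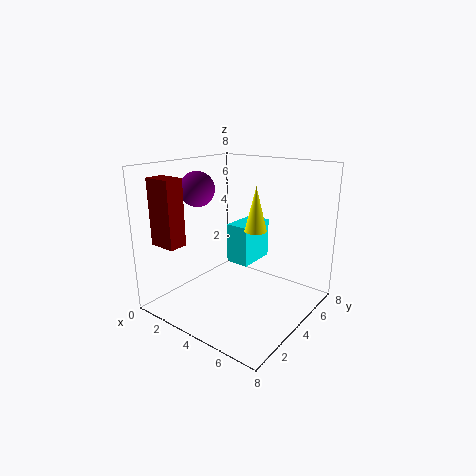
pos_x_1 = 1.5; pos_y_1 = 3.5; pos_z_1 = 6.5; pos_x_2 = 1; pos_y_2 = 0.5; pos_z_2 = 4; width_2 = 1.5; depth_2 = 1; pos_x_3 = 6.5; pos_y_3 = 2; pos_z_3 = 5.5; radius_3 = 0.5; pos_x_4 = 2; pos_y_4 = 5.5; pos_z_4 = 1.5; width_4 = 1.5; height_4 = 2.5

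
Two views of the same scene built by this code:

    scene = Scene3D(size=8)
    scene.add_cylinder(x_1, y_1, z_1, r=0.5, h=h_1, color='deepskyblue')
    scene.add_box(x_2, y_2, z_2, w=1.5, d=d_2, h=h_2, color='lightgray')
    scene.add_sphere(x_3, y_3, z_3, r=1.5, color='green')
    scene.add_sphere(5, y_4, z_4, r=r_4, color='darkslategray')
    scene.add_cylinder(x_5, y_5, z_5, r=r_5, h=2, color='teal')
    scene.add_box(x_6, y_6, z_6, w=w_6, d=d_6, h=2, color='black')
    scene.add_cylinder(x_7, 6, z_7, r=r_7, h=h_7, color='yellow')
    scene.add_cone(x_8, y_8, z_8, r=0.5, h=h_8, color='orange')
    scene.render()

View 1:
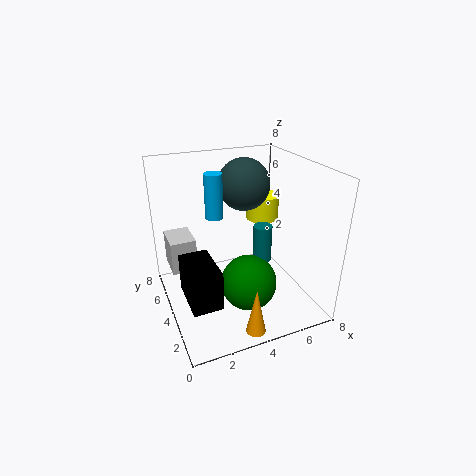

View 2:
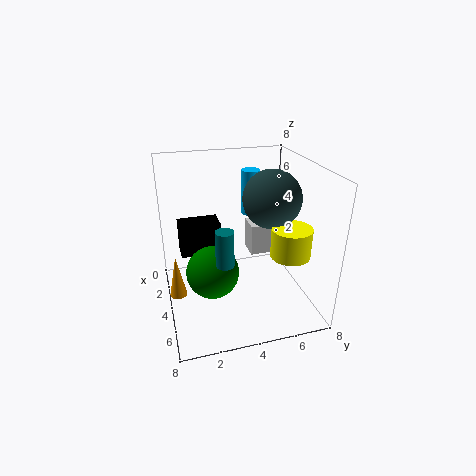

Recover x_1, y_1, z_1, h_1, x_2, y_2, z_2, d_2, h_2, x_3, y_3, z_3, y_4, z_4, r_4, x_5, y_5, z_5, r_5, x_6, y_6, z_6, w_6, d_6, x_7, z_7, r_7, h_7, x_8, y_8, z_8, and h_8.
x_1 = 3, y_1 = 5, z_1 = 5, h_1 = 2.5, x_2 = 0.5, y_2 = 5.5, z_2 = 1.5, d_2 = 2, h_2 = 2, x_3 = 4, y_3 = 2.5, z_3 = 2, y_4 = 5.5, z_4 = 6.5, r_4 = 1.5, x_5 = 5, y_5 = 3, z_5 = 3, r_5 = 0.5, x_6 = 0.5, y_6 = 1, z_6 = 2, w_6 = 1.5, d_6 = 2.5, x_7 = 6.5, z_7 = 4, r_7 = 1, h_7 = 1.5, x_8 = 3.5, y_8 = 0.5, z_8 = 0.5, h_8 = 2.5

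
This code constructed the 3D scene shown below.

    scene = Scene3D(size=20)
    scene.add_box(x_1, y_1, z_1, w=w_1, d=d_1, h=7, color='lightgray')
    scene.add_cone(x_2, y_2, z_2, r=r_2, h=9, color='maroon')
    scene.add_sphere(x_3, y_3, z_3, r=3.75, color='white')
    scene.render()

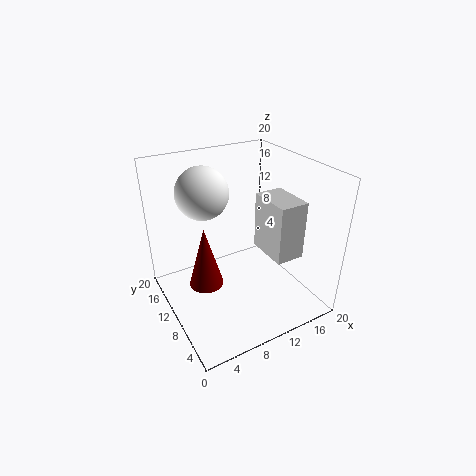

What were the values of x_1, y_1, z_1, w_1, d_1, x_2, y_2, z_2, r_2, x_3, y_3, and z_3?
x_1 = 10.25; y_1 = 1; z_1 = 11; w_1 = 3.5; d_1 = 5.25; x_2 = 5.75; y_2 = 12; z_2 = 2.5; r_2 = 2.5; x_3 = 7; y_3 = 14.75; z_3 = 15.5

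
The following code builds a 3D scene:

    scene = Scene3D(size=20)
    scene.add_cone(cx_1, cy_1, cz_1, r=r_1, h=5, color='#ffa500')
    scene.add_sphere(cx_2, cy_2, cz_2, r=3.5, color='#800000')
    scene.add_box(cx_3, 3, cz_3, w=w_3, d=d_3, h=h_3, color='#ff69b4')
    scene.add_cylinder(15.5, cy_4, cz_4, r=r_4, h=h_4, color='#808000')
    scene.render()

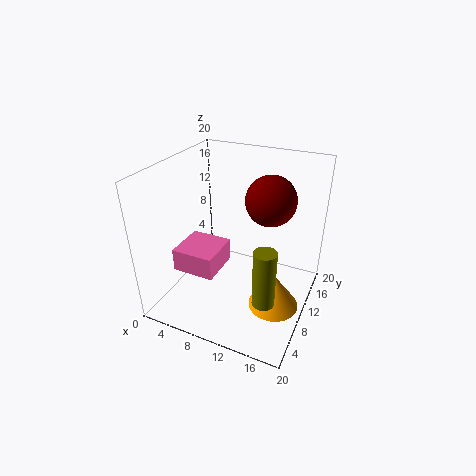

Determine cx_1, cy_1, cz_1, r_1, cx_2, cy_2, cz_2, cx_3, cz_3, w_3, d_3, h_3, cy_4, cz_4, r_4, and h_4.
cx_1 = 16
cy_1 = 9
cz_1 = 1
r_1 = 3.5
cx_2 = 13.5
cy_2 = 13
cz_2 = 15
cx_3 = 4
cz_3 = 7.5
w_3 = 5.5
d_3 = 5.5
h_3 = 3
cy_4 = 6
cz_4 = 3.5
r_4 = 1.5
h_4 = 8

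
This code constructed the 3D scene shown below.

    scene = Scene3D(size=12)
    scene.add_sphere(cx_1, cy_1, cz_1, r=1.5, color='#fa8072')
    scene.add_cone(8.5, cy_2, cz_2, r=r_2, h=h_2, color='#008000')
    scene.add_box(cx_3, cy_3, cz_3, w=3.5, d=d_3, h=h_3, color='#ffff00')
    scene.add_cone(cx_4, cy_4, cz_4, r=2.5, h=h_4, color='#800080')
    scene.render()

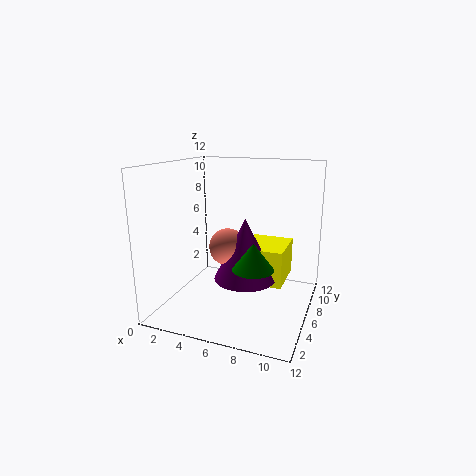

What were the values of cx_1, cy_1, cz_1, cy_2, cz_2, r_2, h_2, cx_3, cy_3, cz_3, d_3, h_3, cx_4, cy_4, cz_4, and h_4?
cx_1 = 5.5
cy_1 = 5
cz_1 = 5.5
cy_2 = 2.5
cz_2 = 5
r_2 = 1.5
h_2 = 2
cx_3 = 6.5
cy_3 = 5
cz_3 = 2.5
d_3 = 4
h_3 = 3
cx_4 = 7
cy_4 = 5
cz_4 = 3
h_4 = 5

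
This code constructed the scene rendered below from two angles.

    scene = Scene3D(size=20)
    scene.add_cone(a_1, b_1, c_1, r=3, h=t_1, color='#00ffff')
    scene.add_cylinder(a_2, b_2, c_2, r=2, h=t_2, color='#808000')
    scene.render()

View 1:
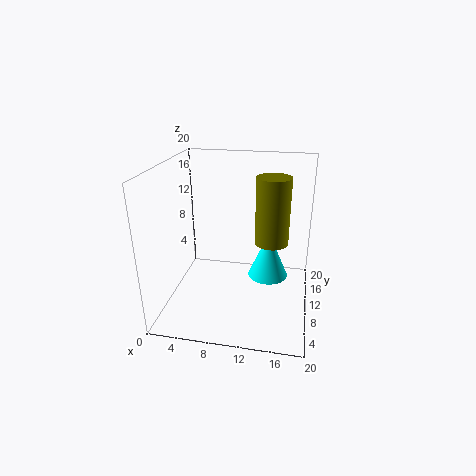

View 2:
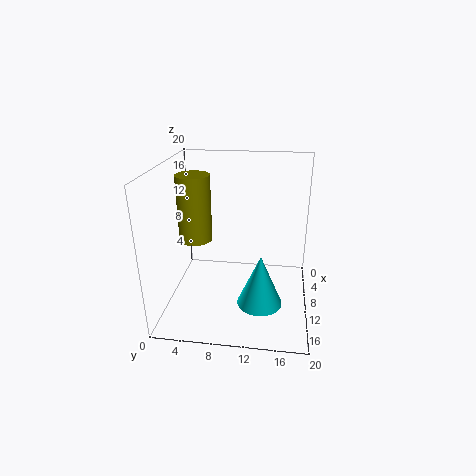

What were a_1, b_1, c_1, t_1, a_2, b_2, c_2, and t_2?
a_1 = 14
b_1 = 13.5
c_1 = 2.5
t_1 = 7
a_2 = 15
b_2 = 5.5
c_2 = 12
t_2 = 8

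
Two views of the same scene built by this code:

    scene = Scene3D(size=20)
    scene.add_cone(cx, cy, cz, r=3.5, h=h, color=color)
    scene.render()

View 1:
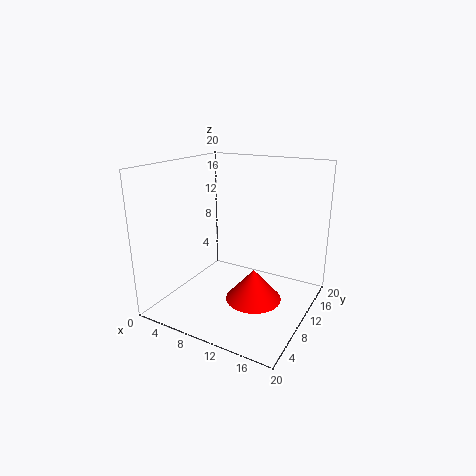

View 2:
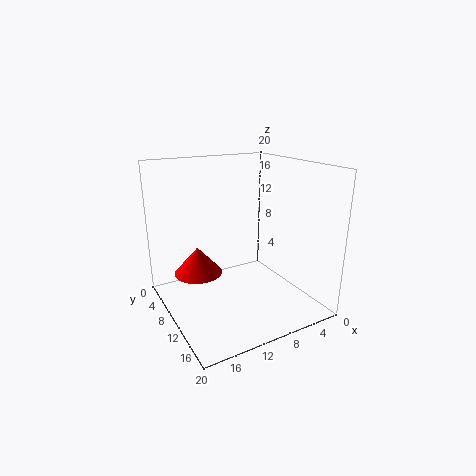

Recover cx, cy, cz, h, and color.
cx = 14.5; cy = 6; cz = 4; h = 4; color = 'red'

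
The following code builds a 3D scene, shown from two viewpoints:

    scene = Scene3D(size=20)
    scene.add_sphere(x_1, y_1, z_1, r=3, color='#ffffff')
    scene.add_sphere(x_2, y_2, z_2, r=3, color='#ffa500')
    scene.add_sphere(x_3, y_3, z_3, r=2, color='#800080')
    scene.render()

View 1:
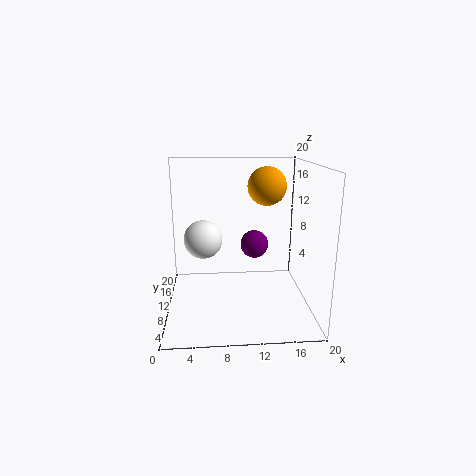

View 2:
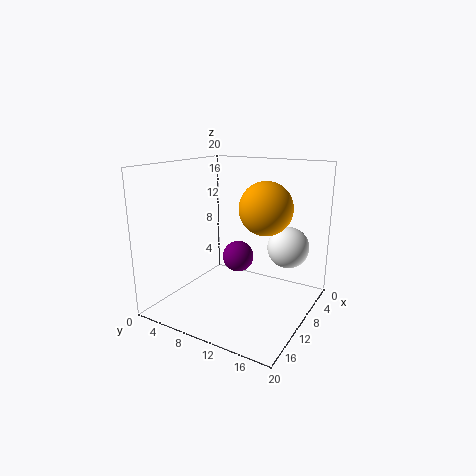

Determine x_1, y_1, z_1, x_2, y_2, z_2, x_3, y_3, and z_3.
x_1 = 5; y_1 = 15.5; z_1 = 8; x_2 = 15; y_2 = 16.5; z_2 = 16; x_3 = 12.5; y_3 = 11.5; z_3 = 8.5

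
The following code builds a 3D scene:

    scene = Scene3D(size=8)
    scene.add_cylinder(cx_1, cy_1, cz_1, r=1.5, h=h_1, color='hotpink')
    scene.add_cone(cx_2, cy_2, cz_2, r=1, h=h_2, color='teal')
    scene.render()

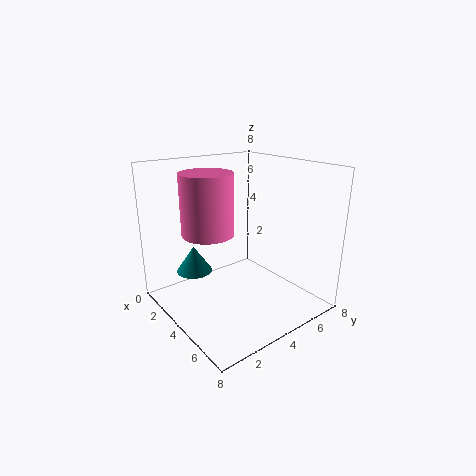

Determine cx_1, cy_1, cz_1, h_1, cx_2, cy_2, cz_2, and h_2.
cx_1 = 2.5; cy_1 = 3; cz_1 = 4; h_1 = 3.5; cx_2 = 2.5; cy_2 = 2; cz_2 = 2; h_2 = 1.5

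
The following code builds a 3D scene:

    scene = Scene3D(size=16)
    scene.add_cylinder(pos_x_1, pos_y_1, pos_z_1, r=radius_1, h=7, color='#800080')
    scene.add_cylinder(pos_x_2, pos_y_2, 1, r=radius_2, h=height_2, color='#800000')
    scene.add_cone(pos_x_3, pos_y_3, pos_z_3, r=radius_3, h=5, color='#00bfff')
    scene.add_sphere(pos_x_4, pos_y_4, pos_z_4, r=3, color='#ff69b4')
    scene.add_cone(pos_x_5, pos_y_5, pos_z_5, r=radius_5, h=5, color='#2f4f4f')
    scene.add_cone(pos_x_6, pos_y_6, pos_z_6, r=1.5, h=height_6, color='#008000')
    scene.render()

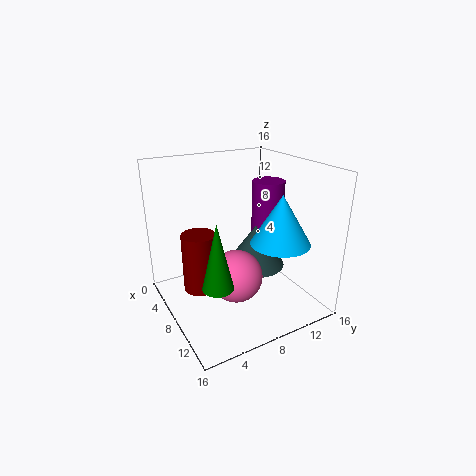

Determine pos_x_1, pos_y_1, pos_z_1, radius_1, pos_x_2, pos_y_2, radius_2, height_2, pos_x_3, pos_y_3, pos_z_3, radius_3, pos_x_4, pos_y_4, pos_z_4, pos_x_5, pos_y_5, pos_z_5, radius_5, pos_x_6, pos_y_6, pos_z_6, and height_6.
pos_x_1 = 5
pos_y_1 = 14
pos_z_1 = 6
radius_1 = 2
pos_x_2 = 5
pos_y_2 = 4.5
radius_2 = 2
height_2 = 7
pos_x_3 = 13
pos_y_3 = 10
pos_z_3 = 9
radius_3 = 3
pos_x_4 = 8.5
pos_y_4 = 7.5
pos_z_4 = 3.5
pos_x_5 = 7
pos_y_5 = 11
pos_z_5 = 3.5
radius_5 = 3.5
pos_x_6 = 13
pos_y_6 = 3
pos_z_6 = 6
height_6 = 6.5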